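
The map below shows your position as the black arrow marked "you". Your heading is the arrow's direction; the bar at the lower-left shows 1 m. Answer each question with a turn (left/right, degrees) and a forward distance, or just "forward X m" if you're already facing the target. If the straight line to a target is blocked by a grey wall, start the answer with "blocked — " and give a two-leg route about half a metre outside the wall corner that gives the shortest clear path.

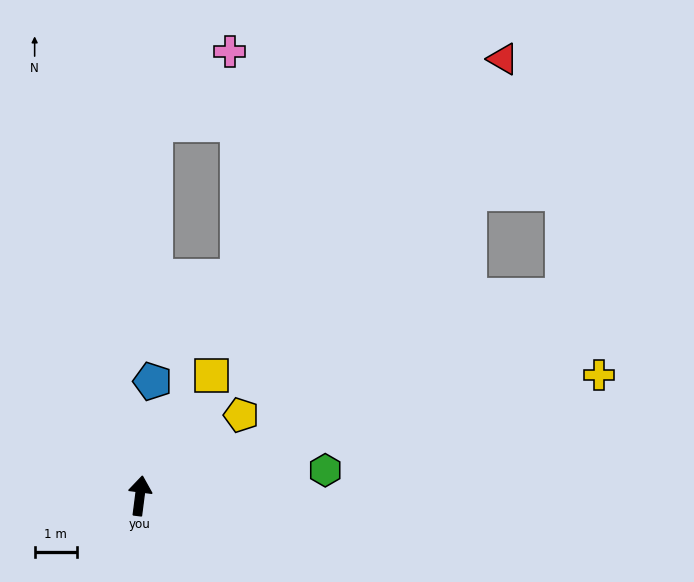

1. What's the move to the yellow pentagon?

turn right 44°, forward 3.1 m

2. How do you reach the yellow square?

turn right 23°, forward 3.3 m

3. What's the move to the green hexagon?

turn right 75°, forward 4.5 m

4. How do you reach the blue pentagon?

forward 2.7 m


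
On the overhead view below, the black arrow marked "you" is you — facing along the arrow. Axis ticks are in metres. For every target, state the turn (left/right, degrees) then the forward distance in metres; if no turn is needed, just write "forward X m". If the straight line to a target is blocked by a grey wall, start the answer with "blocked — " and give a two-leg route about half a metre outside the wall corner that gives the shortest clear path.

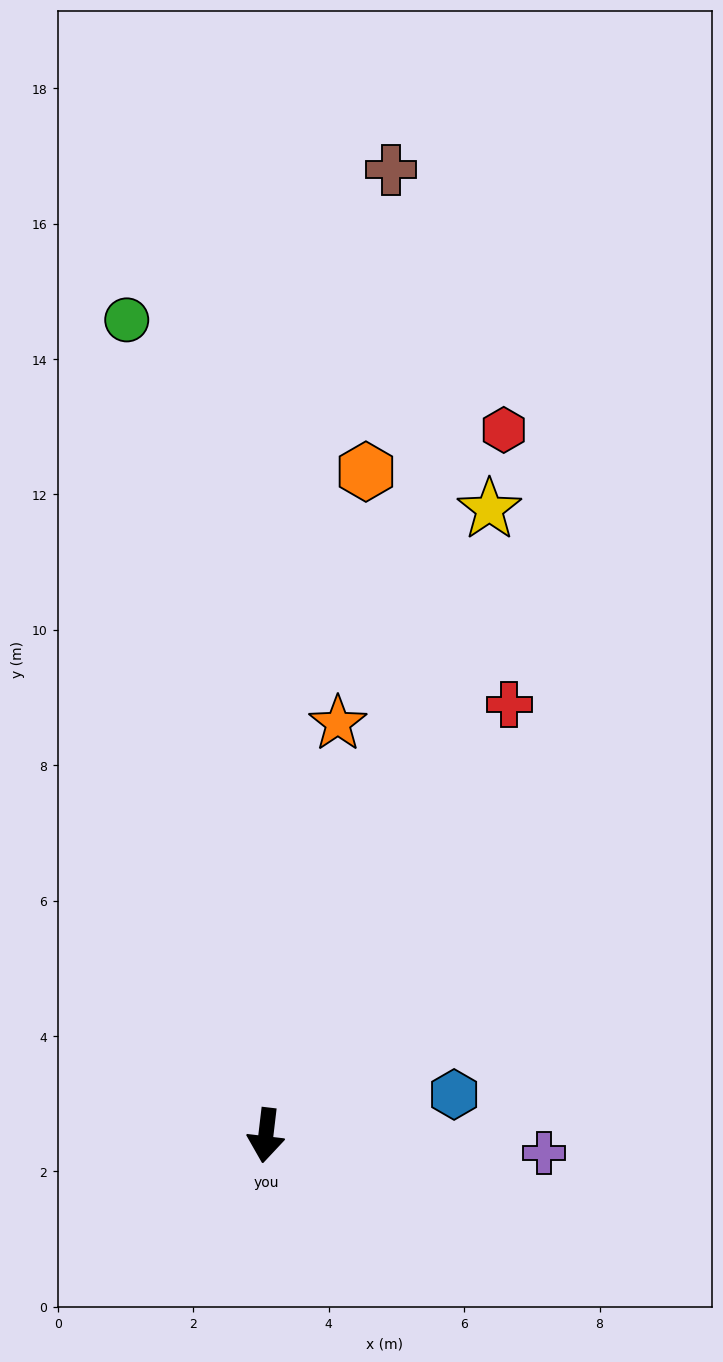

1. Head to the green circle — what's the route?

turn right 164°, forward 12.2 m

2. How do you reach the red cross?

turn left 157°, forward 7.3 m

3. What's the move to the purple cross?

turn left 93°, forward 4.1 m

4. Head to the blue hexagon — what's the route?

turn left 109°, forward 2.8 m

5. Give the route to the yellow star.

turn left 167°, forward 9.8 m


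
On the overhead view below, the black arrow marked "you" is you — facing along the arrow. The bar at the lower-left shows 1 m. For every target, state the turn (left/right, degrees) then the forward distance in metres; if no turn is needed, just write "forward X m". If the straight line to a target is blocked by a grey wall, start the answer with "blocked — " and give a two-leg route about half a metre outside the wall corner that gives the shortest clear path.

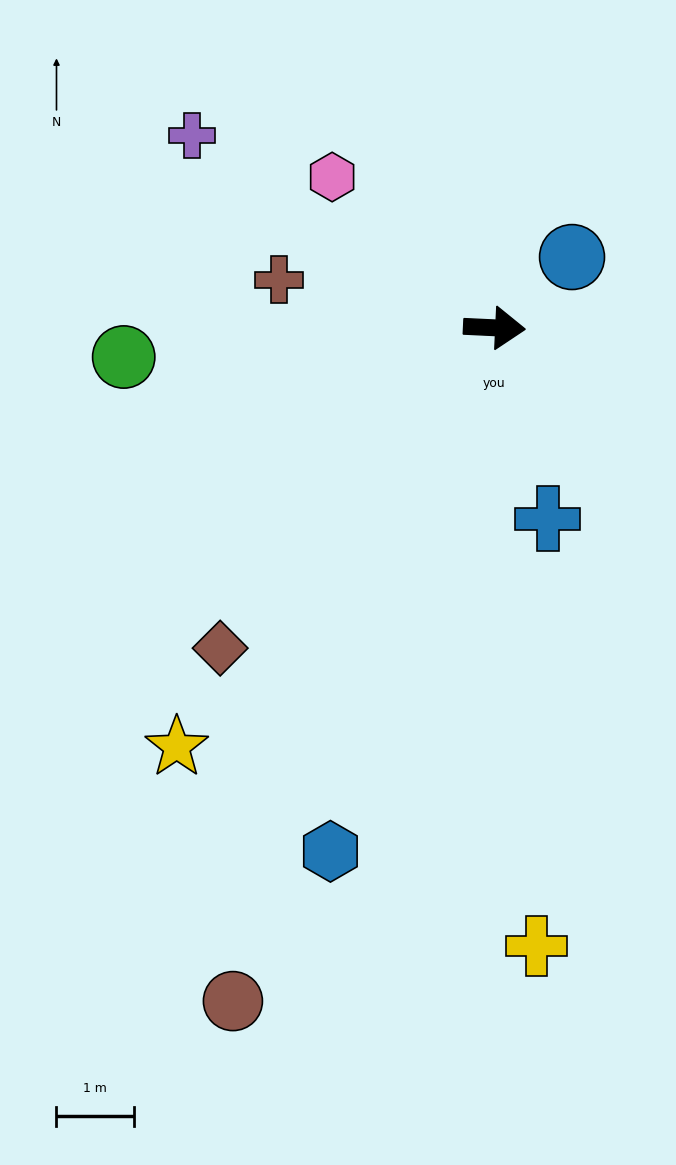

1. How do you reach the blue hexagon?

turn right 105°, forward 7.1 m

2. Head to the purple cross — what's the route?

turn left 150°, forward 4.6 m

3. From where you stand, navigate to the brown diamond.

turn right 128°, forward 5.4 m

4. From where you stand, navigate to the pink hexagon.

turn left 140°, forward 2.9 m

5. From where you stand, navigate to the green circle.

turn right 173°, forward 4.8 m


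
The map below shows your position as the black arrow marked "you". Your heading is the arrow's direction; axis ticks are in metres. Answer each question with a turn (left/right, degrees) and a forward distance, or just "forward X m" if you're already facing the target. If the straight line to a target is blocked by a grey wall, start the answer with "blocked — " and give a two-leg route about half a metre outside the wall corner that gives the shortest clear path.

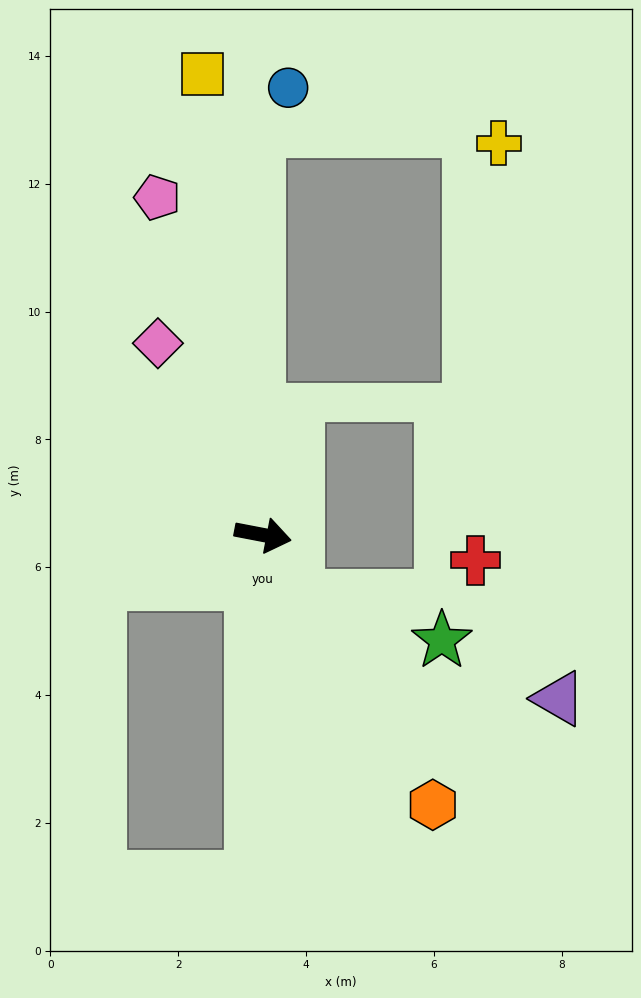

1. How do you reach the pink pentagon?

turn left 118°, forward 5.5 m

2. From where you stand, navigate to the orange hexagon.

turn right 47°, forward 5.0 m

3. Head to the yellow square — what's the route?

turn left 108°, forward 7.3 m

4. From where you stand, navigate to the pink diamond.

turn left 130°, forward 3.4 m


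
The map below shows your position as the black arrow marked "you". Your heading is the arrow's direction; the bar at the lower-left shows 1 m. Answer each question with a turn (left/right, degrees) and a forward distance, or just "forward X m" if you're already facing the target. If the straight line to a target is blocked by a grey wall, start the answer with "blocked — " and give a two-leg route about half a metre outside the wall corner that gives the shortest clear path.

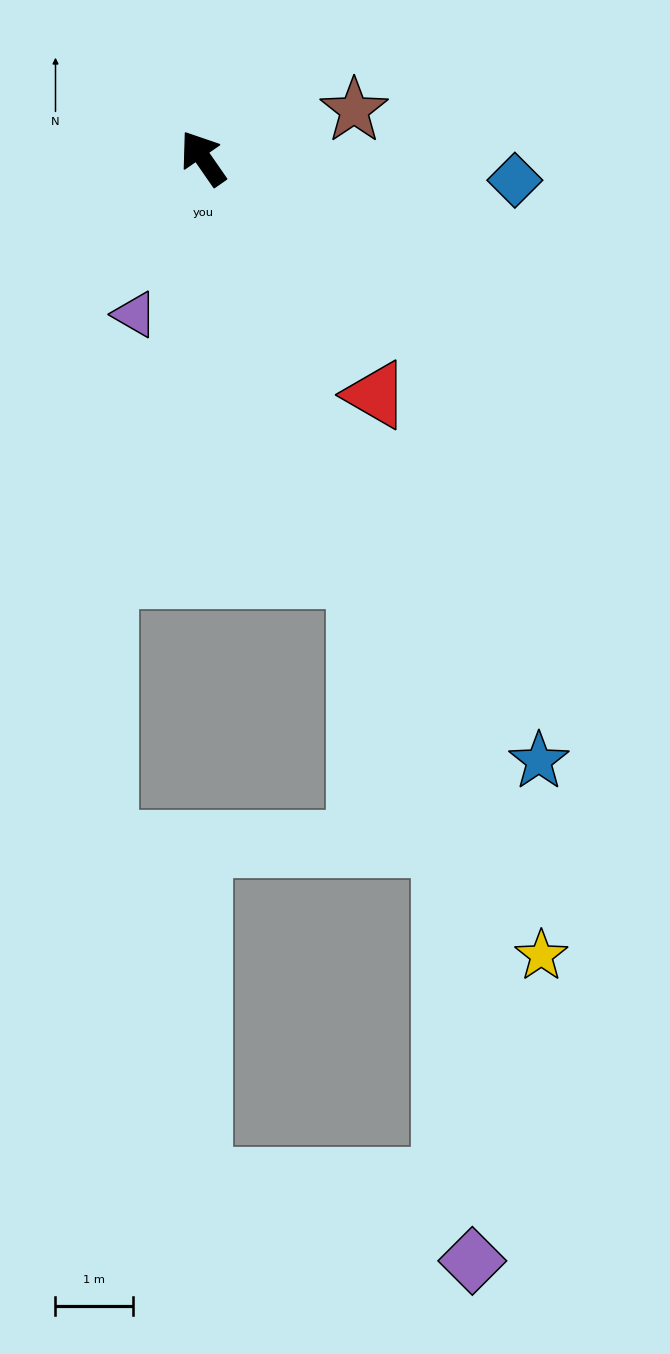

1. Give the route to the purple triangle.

turn left 122°, forward 2.2 m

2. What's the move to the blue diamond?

turn right 129°, forward 4.1 m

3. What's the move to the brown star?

turn right 107°, forward 2.1 m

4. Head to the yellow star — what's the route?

turn left 168°, forward 11.2 m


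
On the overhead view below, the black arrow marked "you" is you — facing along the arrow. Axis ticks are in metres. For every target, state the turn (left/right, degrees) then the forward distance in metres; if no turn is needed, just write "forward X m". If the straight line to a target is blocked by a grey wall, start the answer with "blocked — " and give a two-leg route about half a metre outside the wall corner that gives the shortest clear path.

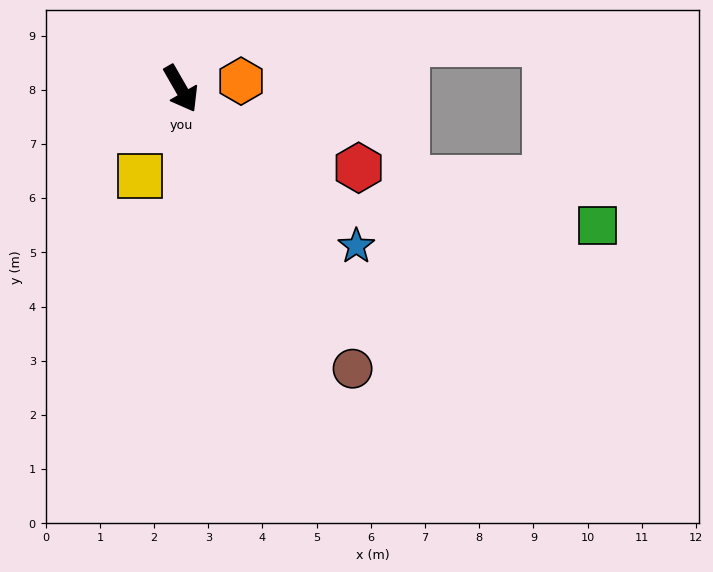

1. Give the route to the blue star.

turn left 18°, forward 4.3 m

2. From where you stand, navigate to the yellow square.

turn right 55°, forward 1.8 m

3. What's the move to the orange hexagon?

turn left 67°, forward 1.1 m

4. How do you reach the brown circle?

forward 6.1 m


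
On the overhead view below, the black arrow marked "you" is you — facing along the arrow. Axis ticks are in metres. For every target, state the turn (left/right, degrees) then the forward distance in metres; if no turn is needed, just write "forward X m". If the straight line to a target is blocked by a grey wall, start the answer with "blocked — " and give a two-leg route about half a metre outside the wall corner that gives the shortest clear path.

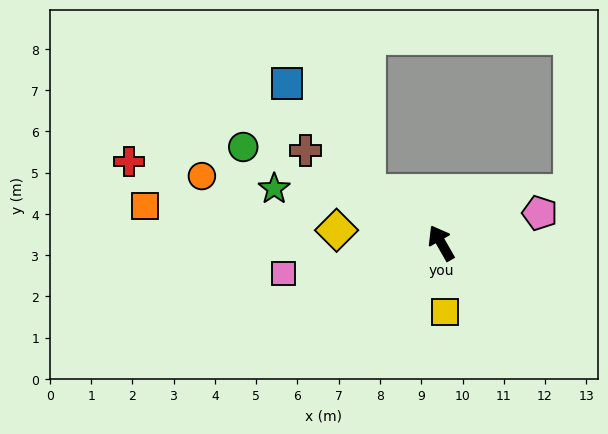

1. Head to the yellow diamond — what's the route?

turn left 53°, forward 2.6 m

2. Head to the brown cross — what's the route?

turn left 26°, forward 4.0 m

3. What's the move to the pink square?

turn left 71°, forward 3.9 m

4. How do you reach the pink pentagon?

turn right 103°, forward 2.5 m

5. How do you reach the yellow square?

turn left 153°, forward 1.7 m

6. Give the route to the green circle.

turn left 34°, forward 5.3 m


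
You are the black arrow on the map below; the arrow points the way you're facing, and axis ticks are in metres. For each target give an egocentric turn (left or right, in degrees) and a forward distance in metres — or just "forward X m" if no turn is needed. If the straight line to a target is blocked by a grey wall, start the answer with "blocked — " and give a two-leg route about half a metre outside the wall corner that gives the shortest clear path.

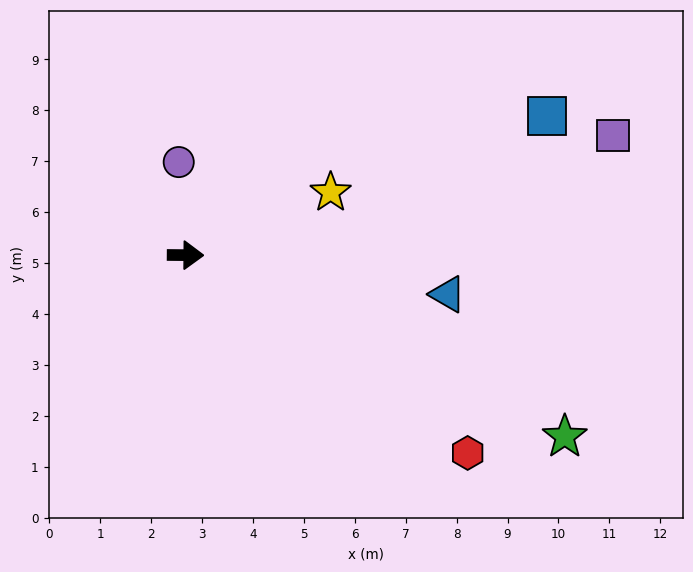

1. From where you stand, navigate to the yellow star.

turn left 24°, forward 3.1 m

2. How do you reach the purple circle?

turn left 95°, forward 1.8 m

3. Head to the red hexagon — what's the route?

turn right 35°, forward 6.8 m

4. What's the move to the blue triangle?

turn right 8°, forward 5.2 m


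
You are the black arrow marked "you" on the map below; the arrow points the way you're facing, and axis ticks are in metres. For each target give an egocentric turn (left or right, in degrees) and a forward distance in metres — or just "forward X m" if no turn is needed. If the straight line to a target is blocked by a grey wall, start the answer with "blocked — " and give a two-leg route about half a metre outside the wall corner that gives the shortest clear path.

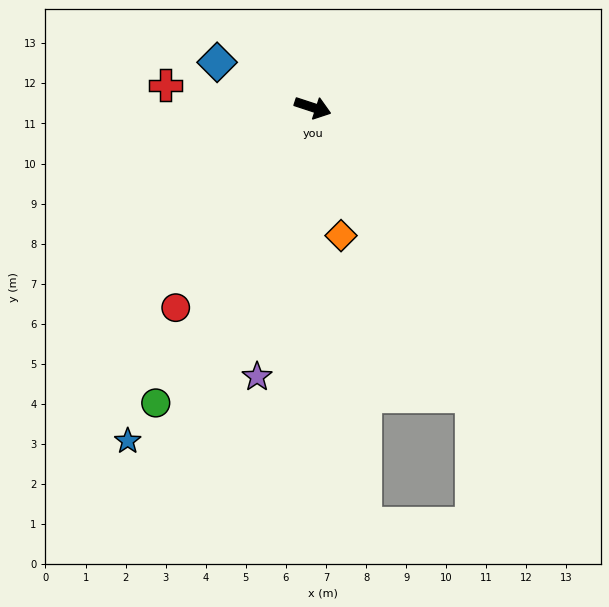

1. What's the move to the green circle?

turn right 100°, forward 8.4 m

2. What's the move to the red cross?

turn right 170°, forward 3.7 m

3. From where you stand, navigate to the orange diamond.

turn right 59°, forward 3.3 m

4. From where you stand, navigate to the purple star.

turn right 84°, forward 6.9 m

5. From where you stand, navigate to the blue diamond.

turn left 173°, forward 2.6 m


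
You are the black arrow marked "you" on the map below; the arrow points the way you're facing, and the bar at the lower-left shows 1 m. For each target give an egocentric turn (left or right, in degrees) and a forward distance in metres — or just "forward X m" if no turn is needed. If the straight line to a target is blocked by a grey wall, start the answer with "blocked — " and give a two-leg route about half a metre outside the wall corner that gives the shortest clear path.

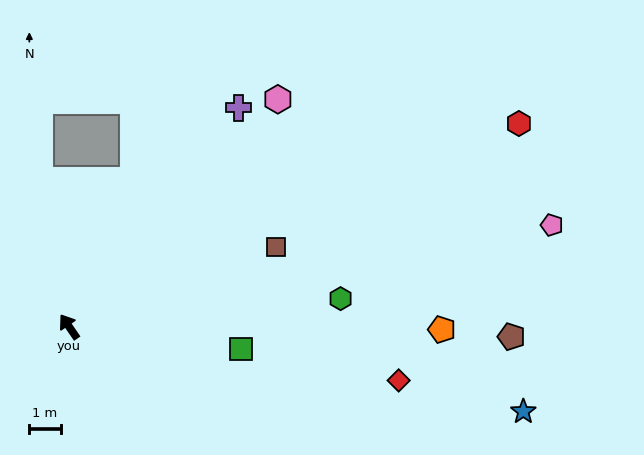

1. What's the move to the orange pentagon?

turn right 125°, forward 11.8 m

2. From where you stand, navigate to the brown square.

turn right 103°, forward 7.0 m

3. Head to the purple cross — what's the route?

turn right 72°, forward 8.8 m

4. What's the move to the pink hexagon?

turn right 77°, forward 9.8 m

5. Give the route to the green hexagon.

turn right 119°, forward 8.7 m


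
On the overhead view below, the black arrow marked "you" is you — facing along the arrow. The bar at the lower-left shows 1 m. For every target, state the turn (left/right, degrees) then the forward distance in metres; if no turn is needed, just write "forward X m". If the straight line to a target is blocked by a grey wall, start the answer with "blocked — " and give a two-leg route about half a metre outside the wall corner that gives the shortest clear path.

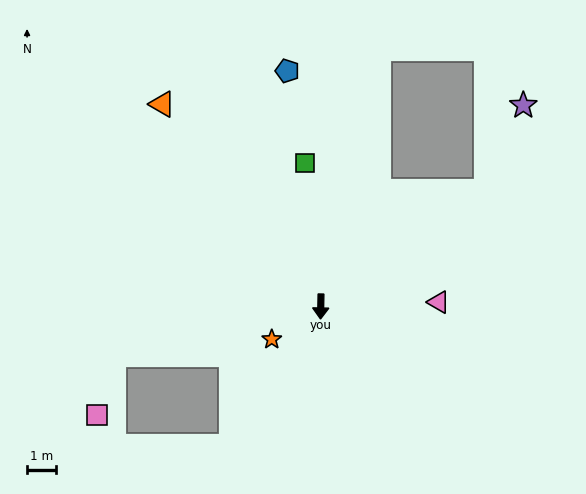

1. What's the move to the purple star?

blocked — turn left 126°, forward 6.9 m, then turn left 31°, forward 3.2 m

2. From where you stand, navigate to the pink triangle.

turn left 93°, forward 4.1 m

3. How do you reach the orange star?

turn right 55°, forward 2.0 m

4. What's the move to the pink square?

blocked — turn right 76°, forward 7.3 m, then turn left 62°, forward 2.2 m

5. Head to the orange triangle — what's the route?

turn right 141°, forward 8.8 m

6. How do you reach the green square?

turn right 173°, forward 5.0 m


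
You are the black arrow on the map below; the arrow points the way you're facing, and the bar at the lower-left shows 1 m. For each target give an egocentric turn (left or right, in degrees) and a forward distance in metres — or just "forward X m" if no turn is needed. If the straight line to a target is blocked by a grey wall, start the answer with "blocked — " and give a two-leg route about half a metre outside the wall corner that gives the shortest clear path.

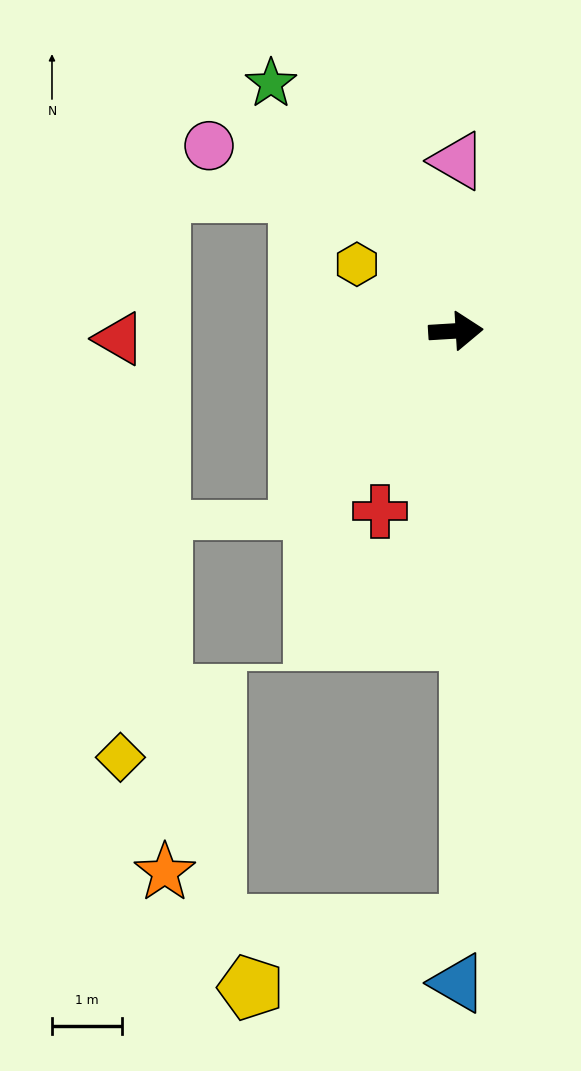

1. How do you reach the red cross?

turn right 116°, forward 2.8 m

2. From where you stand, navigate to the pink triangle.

turn left 86°, forward 2.4 m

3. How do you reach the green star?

turn left 123°, forward 4.4 m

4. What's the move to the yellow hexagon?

turn left 143°, forward 1.7 m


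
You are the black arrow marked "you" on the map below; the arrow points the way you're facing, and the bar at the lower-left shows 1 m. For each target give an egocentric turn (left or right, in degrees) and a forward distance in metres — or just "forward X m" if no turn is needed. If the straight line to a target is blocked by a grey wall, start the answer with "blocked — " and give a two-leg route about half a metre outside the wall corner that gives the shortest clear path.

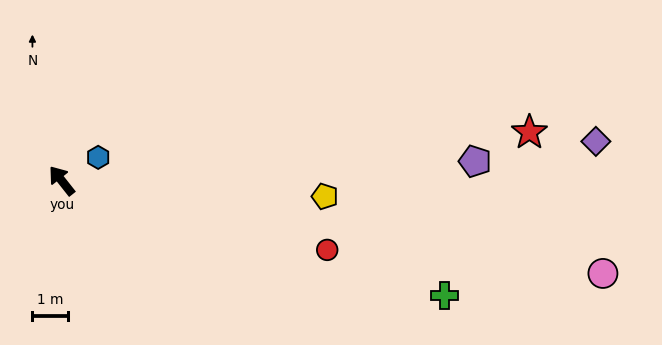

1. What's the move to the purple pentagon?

turn right 126°, forward 11.5 m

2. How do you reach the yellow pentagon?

turn right 132°, forward 7.3 m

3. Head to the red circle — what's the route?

turn right 143°, forward 7.6 m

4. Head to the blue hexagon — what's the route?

turn right 96°, forward 1.2 m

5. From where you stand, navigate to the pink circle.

turn right 138°, forward 15.3 m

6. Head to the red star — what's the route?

turn right 122°, forward 13.1 m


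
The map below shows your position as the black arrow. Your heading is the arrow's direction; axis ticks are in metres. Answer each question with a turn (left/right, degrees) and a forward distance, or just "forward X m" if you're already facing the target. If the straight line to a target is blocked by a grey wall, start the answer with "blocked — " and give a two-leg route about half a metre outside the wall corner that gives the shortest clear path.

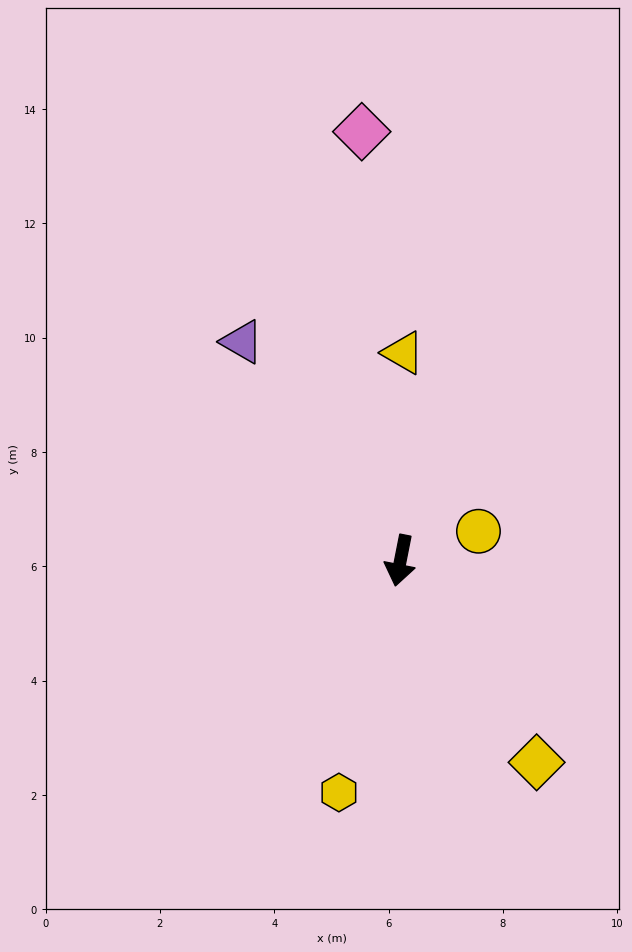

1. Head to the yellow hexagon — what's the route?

turn right 4°, forward 4.2 m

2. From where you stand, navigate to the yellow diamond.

turn left 45°, forward 4.3 m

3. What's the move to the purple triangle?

turn right 133°, forward 4.7 m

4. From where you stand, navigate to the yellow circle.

turn left 122°, forward 1.5 m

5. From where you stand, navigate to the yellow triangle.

turn right 170°, forward 3.6 m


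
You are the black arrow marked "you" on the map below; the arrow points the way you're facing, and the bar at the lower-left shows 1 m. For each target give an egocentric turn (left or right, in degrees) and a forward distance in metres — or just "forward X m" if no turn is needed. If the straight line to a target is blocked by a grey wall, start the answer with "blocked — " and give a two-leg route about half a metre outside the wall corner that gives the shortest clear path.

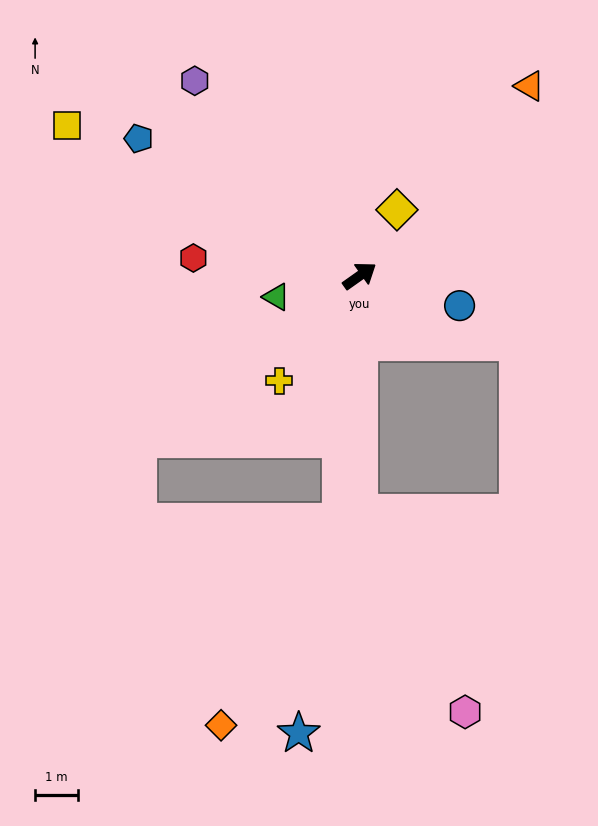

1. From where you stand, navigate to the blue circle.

turn right 52°, forward 2.4 m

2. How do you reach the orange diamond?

blocked — turn right 130°, forward 5.7 m, then turn right 26°, forward 5.5 m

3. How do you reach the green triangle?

turn left 159°, forward 2.0 m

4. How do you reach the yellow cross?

turn right 163°, forward 3.1 m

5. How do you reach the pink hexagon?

blocked — turn right 125°, forward 5.5 m, then turn left 28°, forward 5.3 m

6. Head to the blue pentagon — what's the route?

turn left 113°, forward 6.1 m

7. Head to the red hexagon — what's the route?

turn left 139°, forward 3.9 m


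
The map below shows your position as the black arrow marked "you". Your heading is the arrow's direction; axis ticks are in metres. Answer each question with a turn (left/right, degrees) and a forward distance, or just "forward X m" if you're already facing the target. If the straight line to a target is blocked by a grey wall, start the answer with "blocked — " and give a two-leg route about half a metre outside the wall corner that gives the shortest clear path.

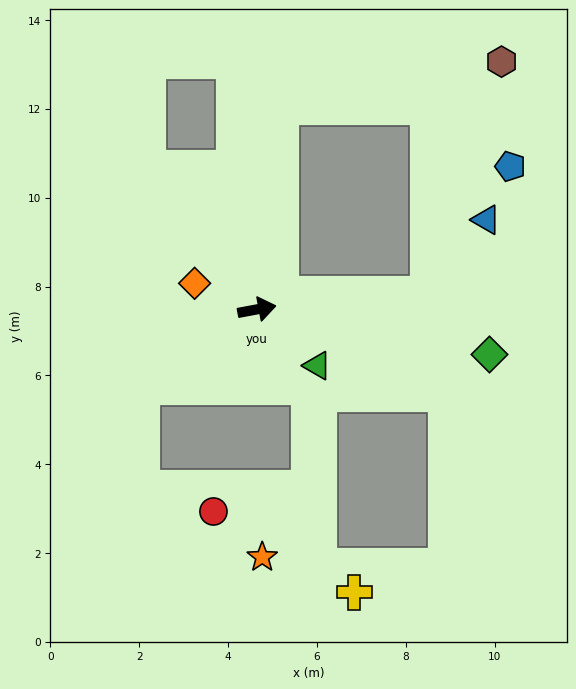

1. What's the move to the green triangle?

turn right 53°, forward 1.9 m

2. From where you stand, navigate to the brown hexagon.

blocked — turn right 6°, forward 3.9 m, then turn left 68°, forward 5.5 m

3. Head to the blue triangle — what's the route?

blocked — turn right 6°, forward 3.9 m, then turn left 48°, forward 2.1 m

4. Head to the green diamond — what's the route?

turn right 22°, forward 5.3 m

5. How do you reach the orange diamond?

turn left 147°, forward 1.5 m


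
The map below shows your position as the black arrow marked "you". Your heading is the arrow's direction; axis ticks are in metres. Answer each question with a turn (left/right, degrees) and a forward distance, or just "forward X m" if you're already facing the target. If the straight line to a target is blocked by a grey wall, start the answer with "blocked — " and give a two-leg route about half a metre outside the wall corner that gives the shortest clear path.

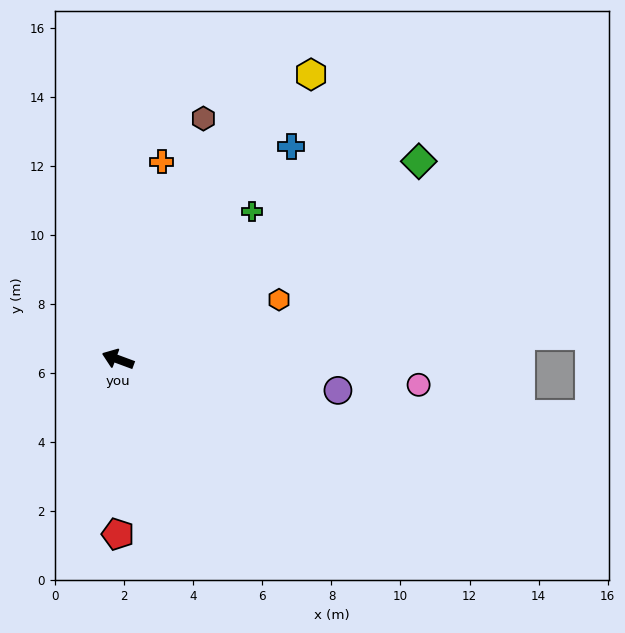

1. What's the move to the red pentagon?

turn left 110°, forward 5.1 m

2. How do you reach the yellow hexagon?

turn right 104°, forward 10.0 m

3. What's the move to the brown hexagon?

turn right 89°, forward 7.4 m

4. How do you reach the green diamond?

turn right 126°, forward 10.4 m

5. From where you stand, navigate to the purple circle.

turn right 168°, forward 6.4 m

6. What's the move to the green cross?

turn right 112°, forward 5.8 m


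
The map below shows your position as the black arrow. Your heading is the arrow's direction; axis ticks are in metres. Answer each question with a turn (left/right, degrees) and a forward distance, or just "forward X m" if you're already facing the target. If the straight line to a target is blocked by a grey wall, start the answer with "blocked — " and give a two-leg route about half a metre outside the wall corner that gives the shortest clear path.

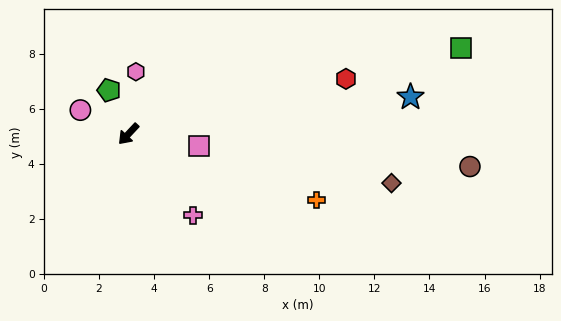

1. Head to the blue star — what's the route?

turn left 141°, forward 10.3 m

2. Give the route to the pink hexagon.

turn right 144°, forward 2.3 m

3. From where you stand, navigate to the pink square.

turn left 124°, forward 2.6 m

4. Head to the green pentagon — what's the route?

turn right 113°, forward 1.7 m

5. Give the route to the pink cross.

turn left 82°, forward 3.8 m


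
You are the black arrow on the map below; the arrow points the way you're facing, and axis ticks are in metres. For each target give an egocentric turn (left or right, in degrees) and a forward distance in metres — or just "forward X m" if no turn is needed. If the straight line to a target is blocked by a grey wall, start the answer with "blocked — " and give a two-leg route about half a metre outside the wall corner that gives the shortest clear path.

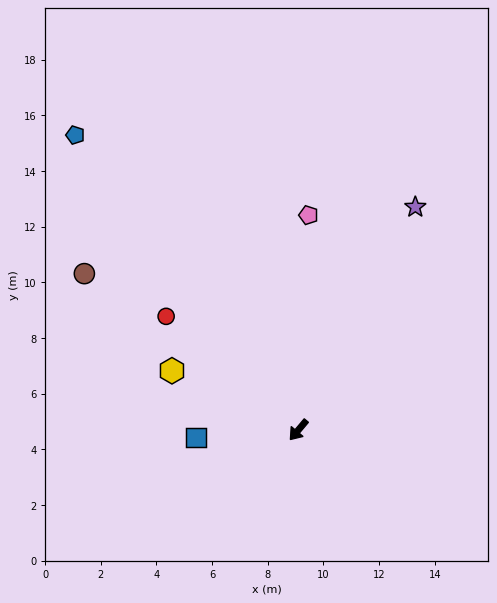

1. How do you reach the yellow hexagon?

turn right 75°, forward 5.0 m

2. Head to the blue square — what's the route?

turn right 46°, forward 3.7 m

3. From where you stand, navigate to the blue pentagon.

turn right 103°, forward 13.3 m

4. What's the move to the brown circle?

turn right 86°, forward 9.5 m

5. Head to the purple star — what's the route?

turn right 168°, forward 9.0 m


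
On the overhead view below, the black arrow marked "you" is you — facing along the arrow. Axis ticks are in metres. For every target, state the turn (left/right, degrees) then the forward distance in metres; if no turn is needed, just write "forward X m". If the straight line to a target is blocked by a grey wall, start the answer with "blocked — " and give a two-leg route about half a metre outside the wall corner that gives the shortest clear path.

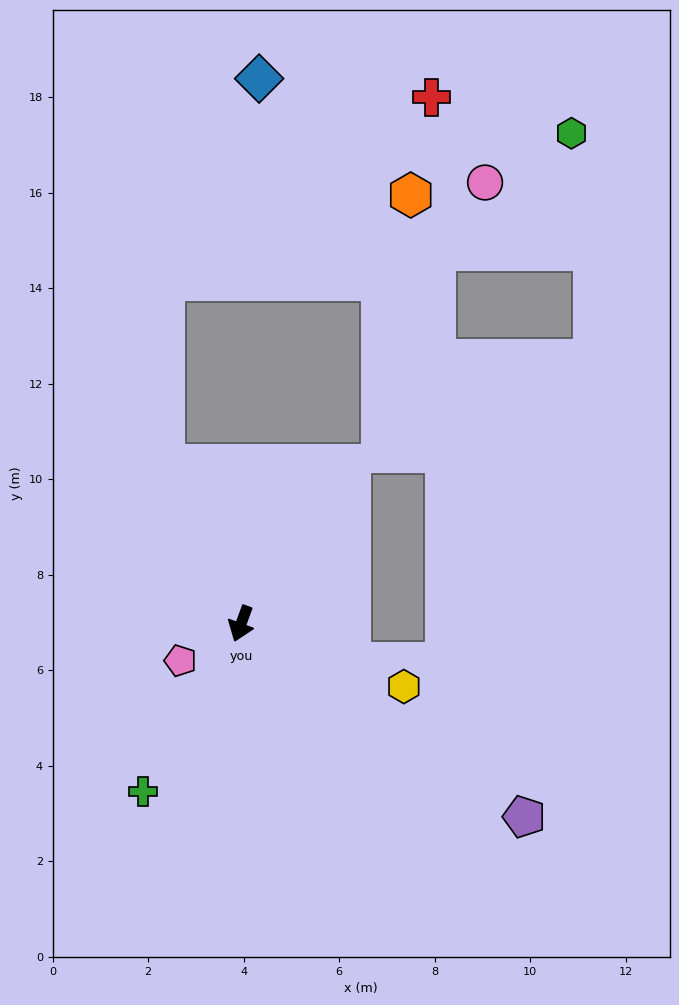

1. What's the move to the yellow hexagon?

turn left 89°, forward 3.7 m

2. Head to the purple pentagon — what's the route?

turn left 76°, forward 7.2 m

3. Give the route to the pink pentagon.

turn right 39°, forward 1.5 m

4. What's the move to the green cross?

turn right 10°, forward 4.1 m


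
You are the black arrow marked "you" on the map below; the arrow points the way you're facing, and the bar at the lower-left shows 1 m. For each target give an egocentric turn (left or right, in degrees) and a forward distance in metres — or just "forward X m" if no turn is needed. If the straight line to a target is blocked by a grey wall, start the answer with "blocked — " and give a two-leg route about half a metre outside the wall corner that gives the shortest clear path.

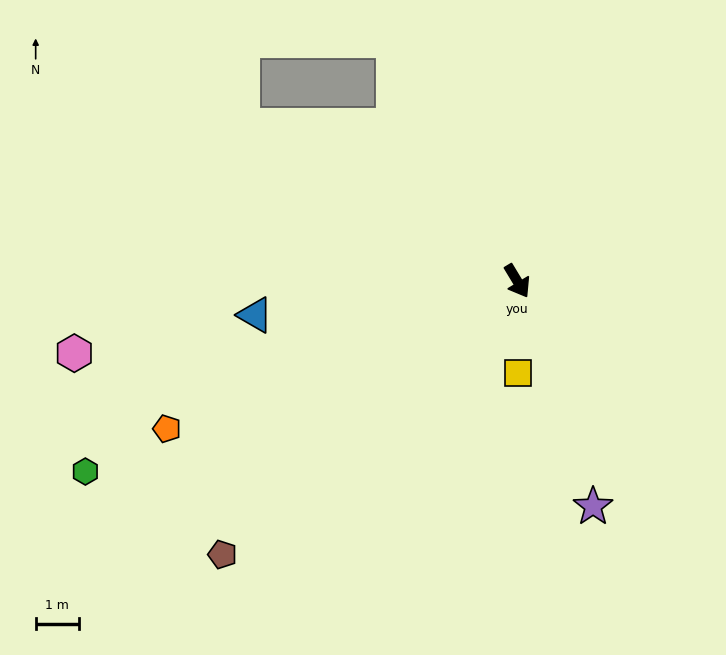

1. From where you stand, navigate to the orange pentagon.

turn right 98°, forward 8.8 m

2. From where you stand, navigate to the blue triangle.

turn right 114°, forward 6.1 m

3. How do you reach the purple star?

turn right 13°, forward 5.5 m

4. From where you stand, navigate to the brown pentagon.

turn right 78°, forward 9.4 m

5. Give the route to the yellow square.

turn right 31°, forward 2.1 m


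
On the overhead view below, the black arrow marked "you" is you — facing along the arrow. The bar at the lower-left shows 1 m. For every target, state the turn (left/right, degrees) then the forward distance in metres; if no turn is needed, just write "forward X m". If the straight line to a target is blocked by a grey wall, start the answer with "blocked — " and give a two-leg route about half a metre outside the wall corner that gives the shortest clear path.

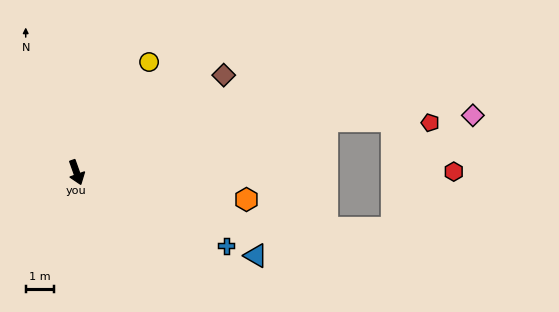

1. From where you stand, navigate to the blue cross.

turn left 44°, forward 6.0 m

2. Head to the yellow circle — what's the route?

turn left 127°, forward 4.7 m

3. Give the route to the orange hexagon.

turn left 61°, forward 6.2 m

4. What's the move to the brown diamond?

turn left 104°, forward 6.3 m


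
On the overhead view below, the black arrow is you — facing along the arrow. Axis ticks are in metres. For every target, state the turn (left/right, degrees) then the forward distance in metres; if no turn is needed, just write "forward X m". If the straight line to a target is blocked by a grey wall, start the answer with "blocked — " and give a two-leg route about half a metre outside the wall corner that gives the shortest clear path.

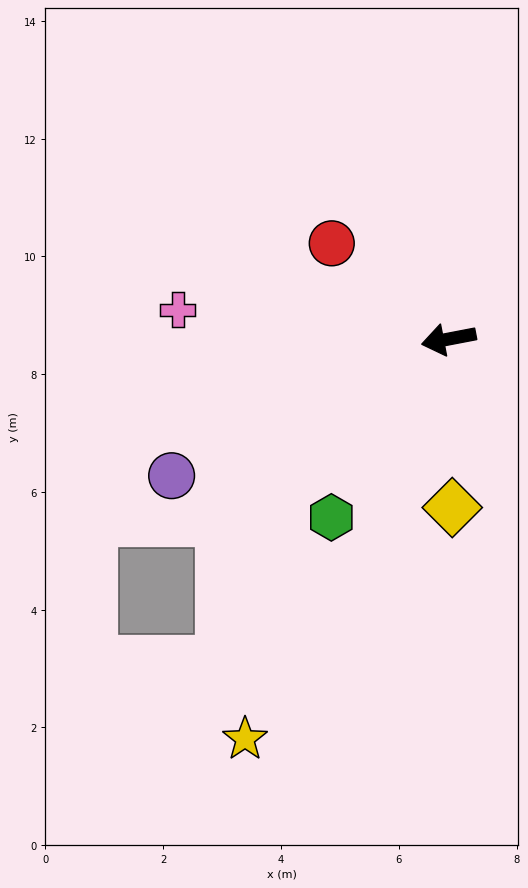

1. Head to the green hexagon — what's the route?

turn left 46°, forward 3.6 m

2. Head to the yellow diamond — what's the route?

turn left 80°, forward 2.9 m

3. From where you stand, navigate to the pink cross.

turn right 17°, forward 4.6 m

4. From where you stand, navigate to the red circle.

turn right 50°, forward 2.6 m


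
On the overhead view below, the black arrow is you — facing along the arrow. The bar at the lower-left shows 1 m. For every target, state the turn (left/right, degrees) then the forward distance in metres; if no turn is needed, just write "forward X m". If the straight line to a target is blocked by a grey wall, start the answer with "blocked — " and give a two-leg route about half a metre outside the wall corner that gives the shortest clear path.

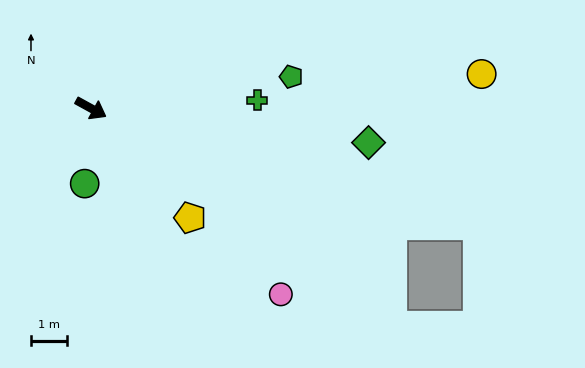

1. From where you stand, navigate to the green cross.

turn left 32°, forward 4.6 m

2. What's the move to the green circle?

turn right 66°, forward 2.1 m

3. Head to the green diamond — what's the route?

turn left 22°, forward 7.7 m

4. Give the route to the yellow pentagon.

turn right 19°, forward 4.1 m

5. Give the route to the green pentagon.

turn left 38°, forward 5.6 m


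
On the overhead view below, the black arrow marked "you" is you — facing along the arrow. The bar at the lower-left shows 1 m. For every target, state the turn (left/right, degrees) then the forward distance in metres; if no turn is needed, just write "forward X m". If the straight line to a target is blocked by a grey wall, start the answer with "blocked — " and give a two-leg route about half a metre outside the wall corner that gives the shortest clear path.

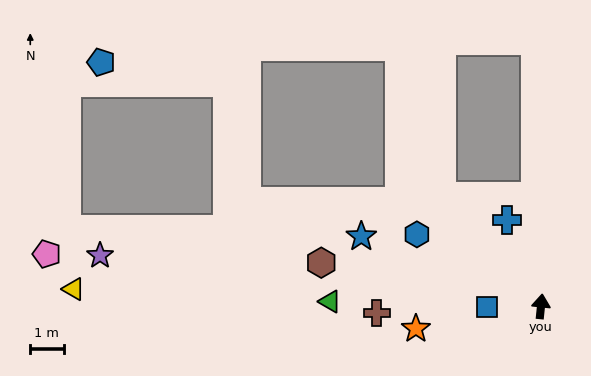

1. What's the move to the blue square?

turn left 97°, forward 1.6 m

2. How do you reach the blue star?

turn left 75°, forward 5.8 m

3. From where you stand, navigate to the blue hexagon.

turn left 66°, forward 4.3 m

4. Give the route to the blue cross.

turn left 27°, forward 2.8 m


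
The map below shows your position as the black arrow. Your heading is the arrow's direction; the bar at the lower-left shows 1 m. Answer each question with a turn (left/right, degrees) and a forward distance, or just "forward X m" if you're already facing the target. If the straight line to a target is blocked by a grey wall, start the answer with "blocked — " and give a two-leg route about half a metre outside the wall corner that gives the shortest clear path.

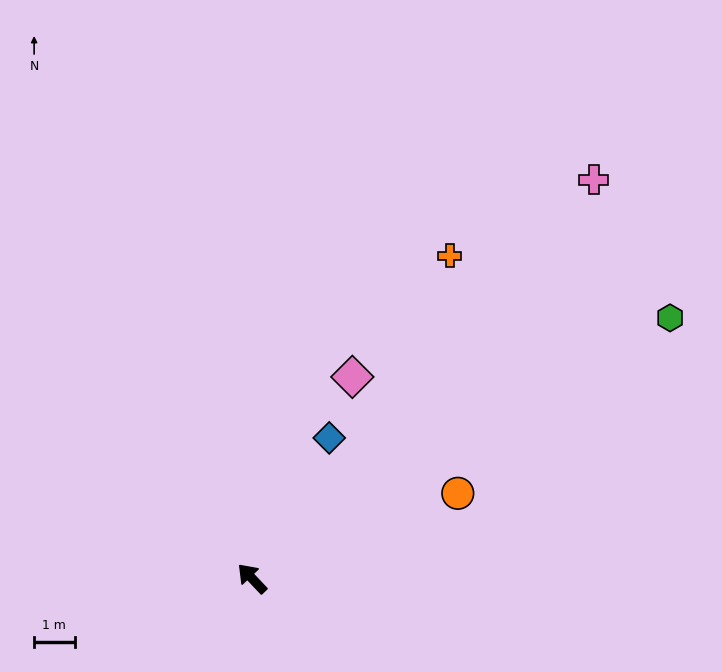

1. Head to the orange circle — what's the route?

turn right 111°, forward 5.5 m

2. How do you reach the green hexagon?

turn right 102°, forward 12.2 m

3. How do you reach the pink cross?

turn right 84°, forward 13.0 m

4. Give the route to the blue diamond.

turn right 72°, forward 4.0 m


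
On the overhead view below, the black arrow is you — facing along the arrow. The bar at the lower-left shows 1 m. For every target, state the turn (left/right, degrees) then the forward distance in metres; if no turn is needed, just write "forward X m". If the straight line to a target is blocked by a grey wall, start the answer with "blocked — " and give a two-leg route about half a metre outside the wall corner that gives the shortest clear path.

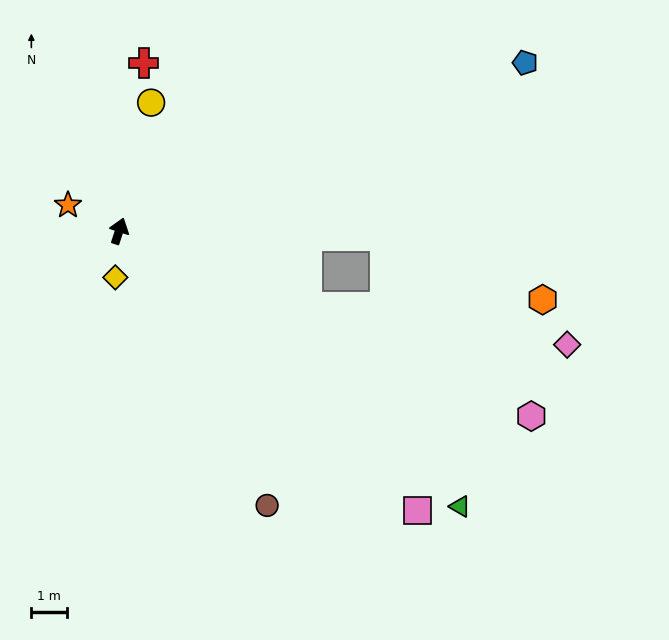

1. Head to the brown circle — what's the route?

turn right 134°, forward 8.7 m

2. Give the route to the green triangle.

turn right 111°, forward 12.2 m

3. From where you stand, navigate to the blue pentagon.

turn right 49°, forward 12.3 m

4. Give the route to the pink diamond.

blocked — turn right 94°, forward 5.7 m, then turn left 14°, forward 7.3 m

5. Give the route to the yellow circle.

turn left 4°, forward 3.7 m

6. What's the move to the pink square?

turn right 115°, forward 11.4 m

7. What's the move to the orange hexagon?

blocked — turn right 73°, forward 7.4 m, then turn right 21°, forward 4.8 m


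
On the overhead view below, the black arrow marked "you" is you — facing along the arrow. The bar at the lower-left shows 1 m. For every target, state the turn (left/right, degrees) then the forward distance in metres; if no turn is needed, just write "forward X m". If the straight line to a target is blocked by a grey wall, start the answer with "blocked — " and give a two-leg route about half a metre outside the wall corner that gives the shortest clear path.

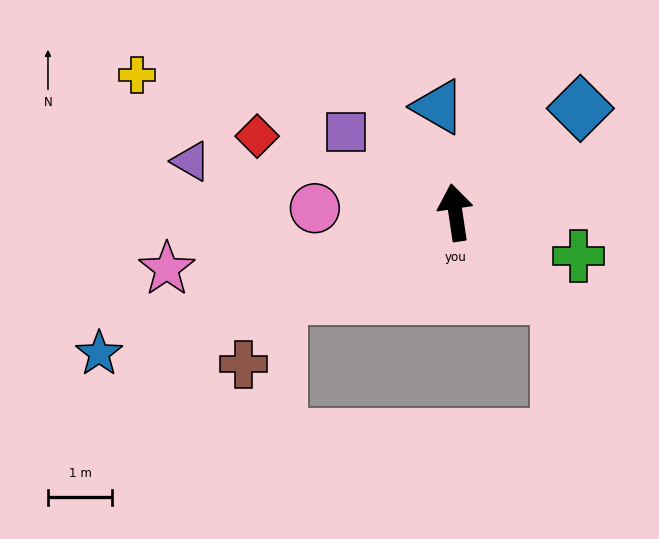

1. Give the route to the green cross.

turn right 118°, forward 2.0 m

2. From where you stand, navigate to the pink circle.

turn left 80°, forward 2.2 m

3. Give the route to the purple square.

turn left 45°, forward 2.1 m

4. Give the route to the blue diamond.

turn right 59°, forward 2.5 m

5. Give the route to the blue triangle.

forward 1.7 m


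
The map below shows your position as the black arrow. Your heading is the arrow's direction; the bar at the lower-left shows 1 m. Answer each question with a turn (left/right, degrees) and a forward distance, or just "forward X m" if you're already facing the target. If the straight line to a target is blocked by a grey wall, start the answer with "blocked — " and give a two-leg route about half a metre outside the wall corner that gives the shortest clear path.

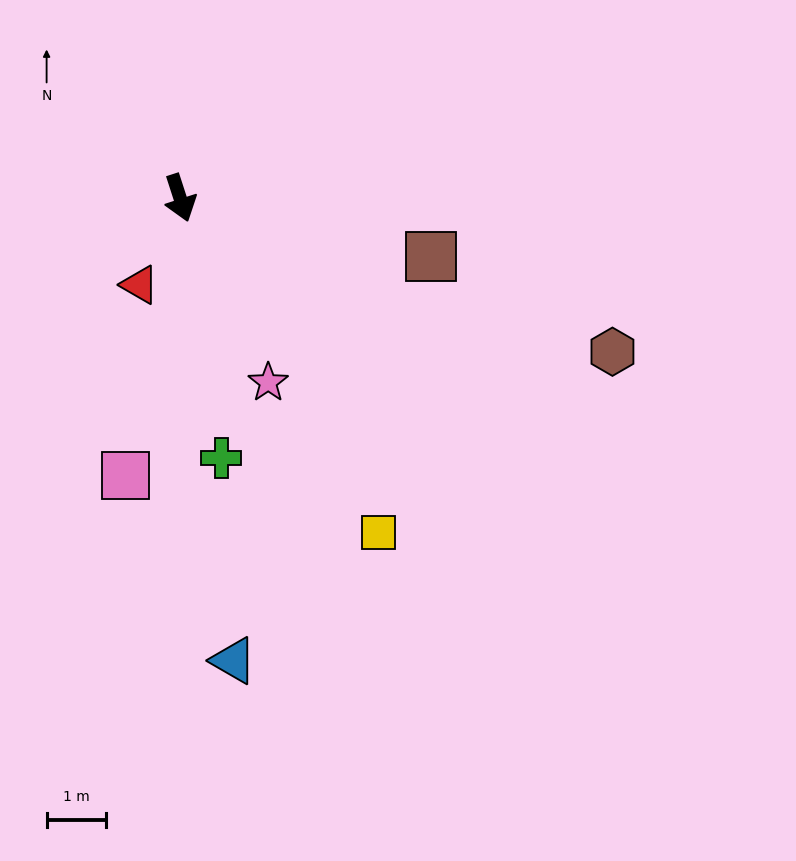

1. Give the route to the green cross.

turn right 9°, forward 4.4 m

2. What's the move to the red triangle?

turn right 43°, forward 1.6 m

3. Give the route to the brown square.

turn left 59°, forward 4.3 m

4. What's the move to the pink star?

turn left 8°, forward 3.5 m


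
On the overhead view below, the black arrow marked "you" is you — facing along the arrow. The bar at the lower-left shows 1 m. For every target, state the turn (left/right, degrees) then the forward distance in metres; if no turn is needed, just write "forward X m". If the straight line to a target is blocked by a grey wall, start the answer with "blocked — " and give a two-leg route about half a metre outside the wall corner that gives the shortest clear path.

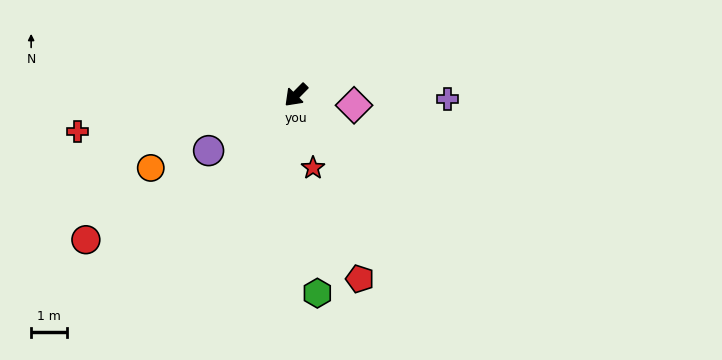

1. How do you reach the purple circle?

turn right 13°, forward 2.9 m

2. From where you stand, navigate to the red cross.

turn right 36°, forward 6.2 m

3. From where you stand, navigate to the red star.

turn left 58°, forward 2.1 m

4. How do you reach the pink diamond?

turn left 125°, forward 1.7 m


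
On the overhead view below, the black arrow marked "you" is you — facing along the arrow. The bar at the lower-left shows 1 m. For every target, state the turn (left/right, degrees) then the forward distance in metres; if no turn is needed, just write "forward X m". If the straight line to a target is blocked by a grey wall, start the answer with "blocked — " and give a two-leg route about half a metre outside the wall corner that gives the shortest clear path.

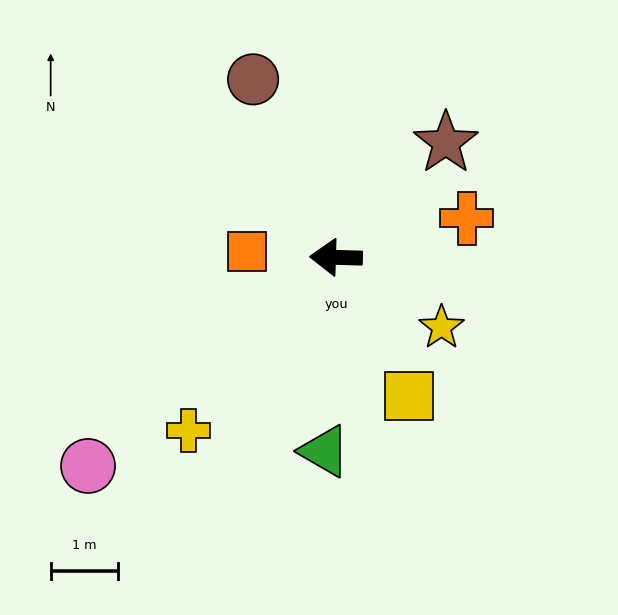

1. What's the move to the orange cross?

turn right 162°, forward 2.0 m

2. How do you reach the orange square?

turn right 2°, forward 1.3 m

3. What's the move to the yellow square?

turn left 119°, forward 2.3 m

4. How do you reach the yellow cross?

turn left 51°, forward 3.4 m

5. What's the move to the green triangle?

turn left 88°, forward 2.9 m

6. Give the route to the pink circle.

turn left 42°, forward 4.8 m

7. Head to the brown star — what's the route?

turn right 132°, forward 2.4 m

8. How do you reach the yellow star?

turn left 148°, forward 1.9 m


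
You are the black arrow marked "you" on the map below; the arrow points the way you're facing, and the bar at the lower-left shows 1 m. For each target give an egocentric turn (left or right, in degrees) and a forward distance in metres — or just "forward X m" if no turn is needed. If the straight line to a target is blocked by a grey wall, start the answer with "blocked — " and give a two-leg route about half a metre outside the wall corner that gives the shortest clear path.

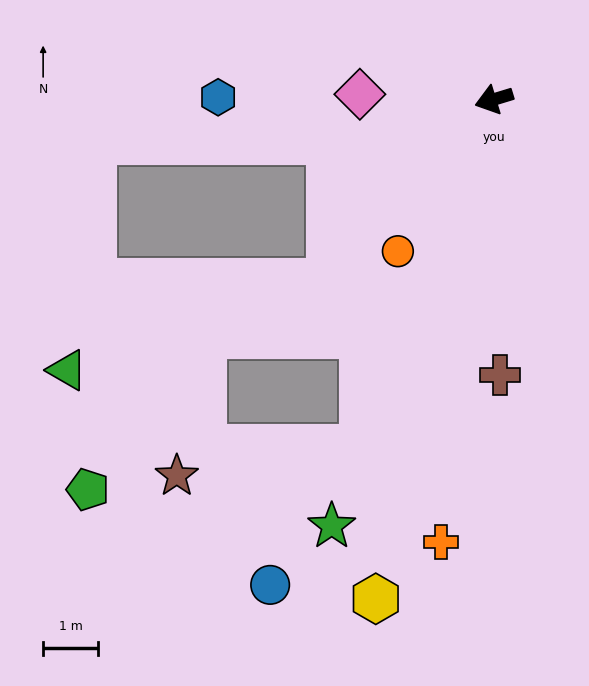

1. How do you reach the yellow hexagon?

turn left 60°, forward 9.3 m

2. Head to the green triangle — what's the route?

blocked — turn left 31°, forward 4.4 m, then turn right 29°, forward 5.0 m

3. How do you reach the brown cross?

turn left 74°, forward 5.0 m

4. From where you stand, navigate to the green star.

turn left 52°, forward 8.3 m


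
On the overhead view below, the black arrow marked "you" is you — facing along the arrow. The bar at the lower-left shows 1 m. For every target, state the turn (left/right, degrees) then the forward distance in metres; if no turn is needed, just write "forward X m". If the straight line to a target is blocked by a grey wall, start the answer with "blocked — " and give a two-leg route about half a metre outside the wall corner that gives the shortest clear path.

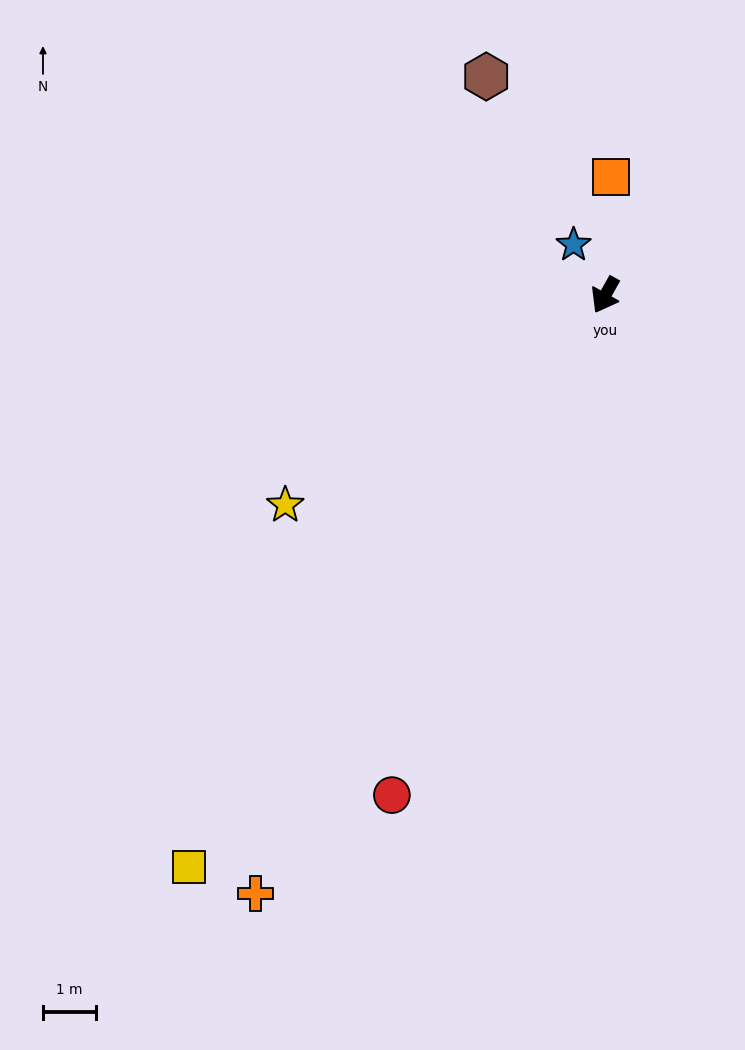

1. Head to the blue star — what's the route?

turn right 119°, forward 1.1 m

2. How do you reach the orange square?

turn right 153°, forward 2.2 m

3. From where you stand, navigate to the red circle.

turn left 6°, forward 10.2 m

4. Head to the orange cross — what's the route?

forward 13.0 m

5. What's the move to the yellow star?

turn right 27°, forward 7.2 m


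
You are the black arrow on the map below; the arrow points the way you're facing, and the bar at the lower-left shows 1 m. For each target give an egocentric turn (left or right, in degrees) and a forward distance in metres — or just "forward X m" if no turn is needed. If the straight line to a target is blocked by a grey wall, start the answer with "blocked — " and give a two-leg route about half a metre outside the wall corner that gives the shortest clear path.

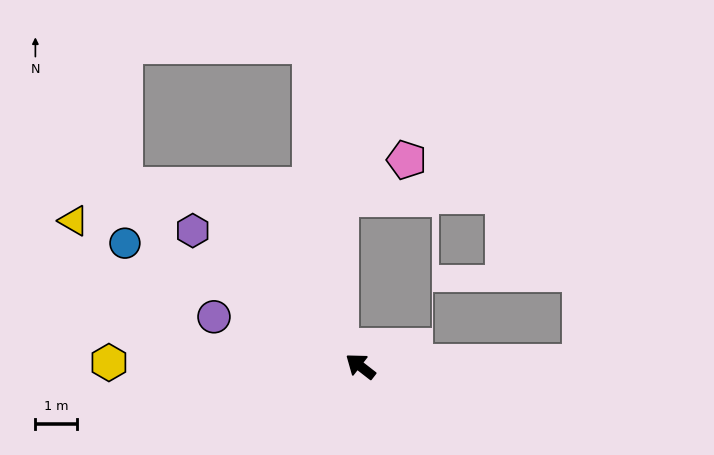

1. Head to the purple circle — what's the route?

turn left 19°, forward 3.7 m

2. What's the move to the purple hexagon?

forward 5.1 m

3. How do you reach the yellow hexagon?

turn left 37°, forward 6.0 m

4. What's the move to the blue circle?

turn left 10°, forward 6.3 m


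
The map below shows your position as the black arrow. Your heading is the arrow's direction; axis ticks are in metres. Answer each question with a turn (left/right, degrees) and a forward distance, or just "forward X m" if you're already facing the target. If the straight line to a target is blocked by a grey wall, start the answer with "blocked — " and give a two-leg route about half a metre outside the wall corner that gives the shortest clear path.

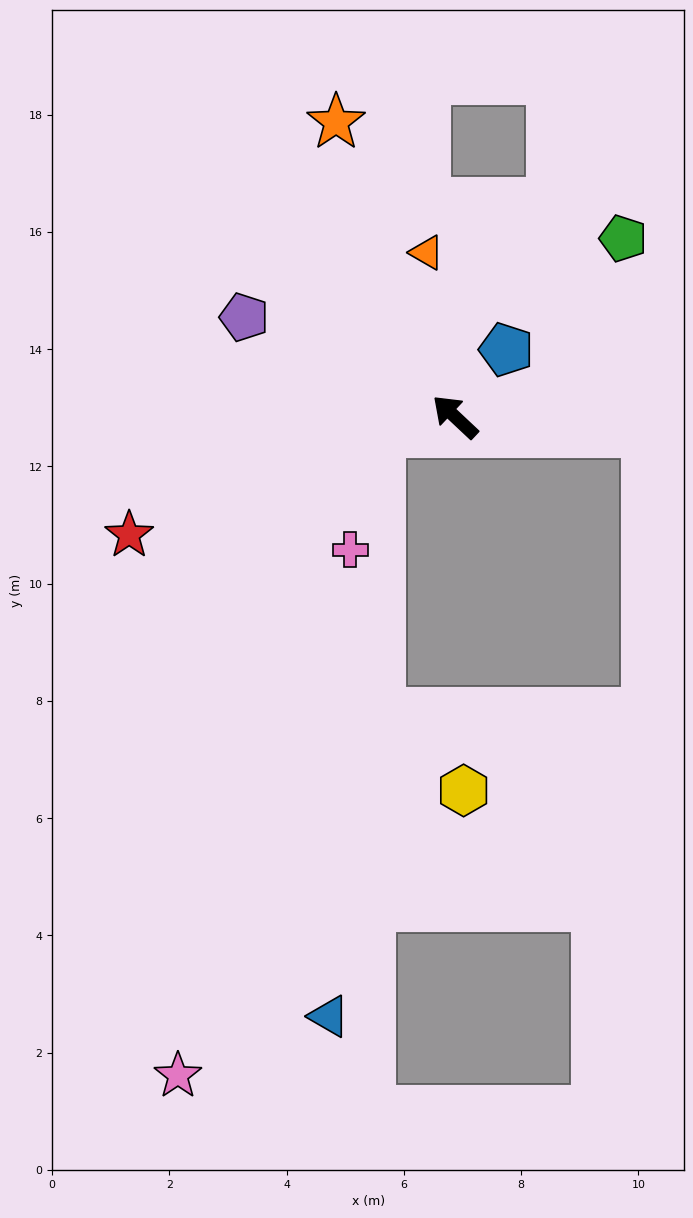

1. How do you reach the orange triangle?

turn right 37°, forward 2.8 m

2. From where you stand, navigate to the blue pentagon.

turn right 84°, forward 1.4 m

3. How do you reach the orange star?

turn right 25°, forward 5.4 m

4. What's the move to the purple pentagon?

turn left 18°, forward 4.0 m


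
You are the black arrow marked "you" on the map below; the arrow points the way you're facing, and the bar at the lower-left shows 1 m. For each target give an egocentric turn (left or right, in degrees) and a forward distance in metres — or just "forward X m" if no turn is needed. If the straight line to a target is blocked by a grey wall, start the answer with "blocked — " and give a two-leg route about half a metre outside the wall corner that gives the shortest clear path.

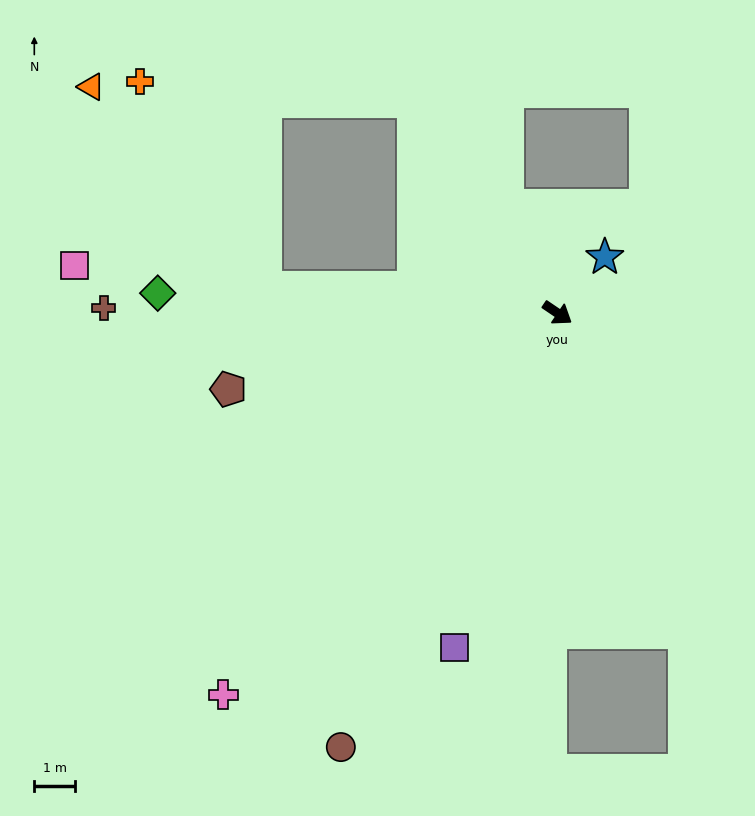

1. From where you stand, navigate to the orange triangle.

blocked — turn right 151°, forward 7.3 m, then turn right 44°, forward 6.6 m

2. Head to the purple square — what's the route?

turn right 73°, forward 8.6 m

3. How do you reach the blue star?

turn left 84°, forward 1.8 m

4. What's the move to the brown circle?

turn right 82°, forward 12.0 m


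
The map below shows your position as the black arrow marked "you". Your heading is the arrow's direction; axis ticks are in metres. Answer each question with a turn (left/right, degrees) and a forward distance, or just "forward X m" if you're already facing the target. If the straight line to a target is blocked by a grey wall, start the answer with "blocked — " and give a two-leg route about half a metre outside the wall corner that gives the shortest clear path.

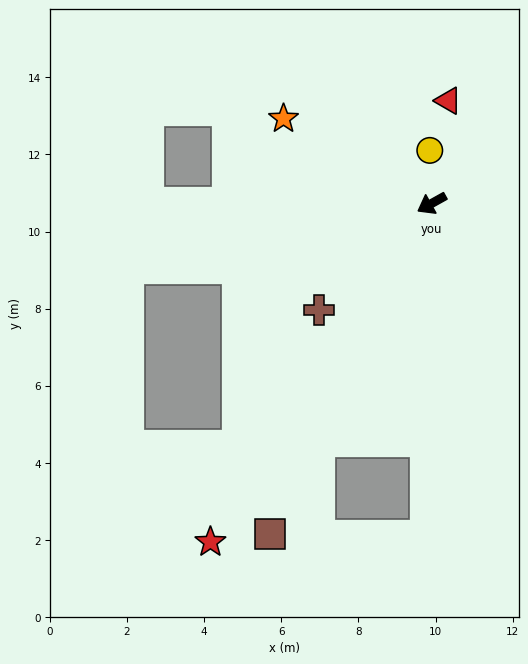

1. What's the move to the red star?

turn left 28°, forward 10.5 m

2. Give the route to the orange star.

turn right 59°, forward 4.4 m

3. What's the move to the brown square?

turn left 35°, forward 9.5 m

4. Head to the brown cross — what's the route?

turn left 14°, forward 4.0 m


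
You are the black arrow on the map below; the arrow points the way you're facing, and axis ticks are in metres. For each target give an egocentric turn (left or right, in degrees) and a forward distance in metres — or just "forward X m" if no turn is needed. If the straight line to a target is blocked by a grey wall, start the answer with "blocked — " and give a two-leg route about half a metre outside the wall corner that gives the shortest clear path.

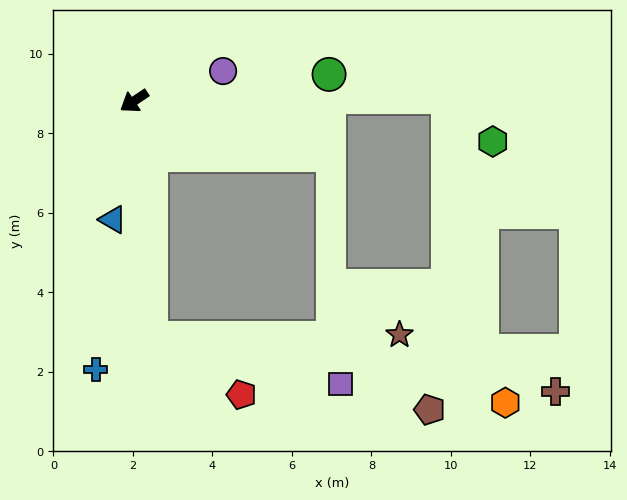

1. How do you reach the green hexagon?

blocked — turn left 147°, forward 7.9 m, then turn right 46°, forward 1.6 m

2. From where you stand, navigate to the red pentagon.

blocked — turn left 60°, forward 6.0 m, then turn left 54°, forward 2.7 m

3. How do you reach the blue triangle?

turn left 46°, forward 3.0 m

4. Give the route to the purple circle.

turn left 165°, forward 2.4 m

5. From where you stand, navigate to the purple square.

blocked — turn left 60°, forward 6.0 m, then turn left 73°, forward 4.9 m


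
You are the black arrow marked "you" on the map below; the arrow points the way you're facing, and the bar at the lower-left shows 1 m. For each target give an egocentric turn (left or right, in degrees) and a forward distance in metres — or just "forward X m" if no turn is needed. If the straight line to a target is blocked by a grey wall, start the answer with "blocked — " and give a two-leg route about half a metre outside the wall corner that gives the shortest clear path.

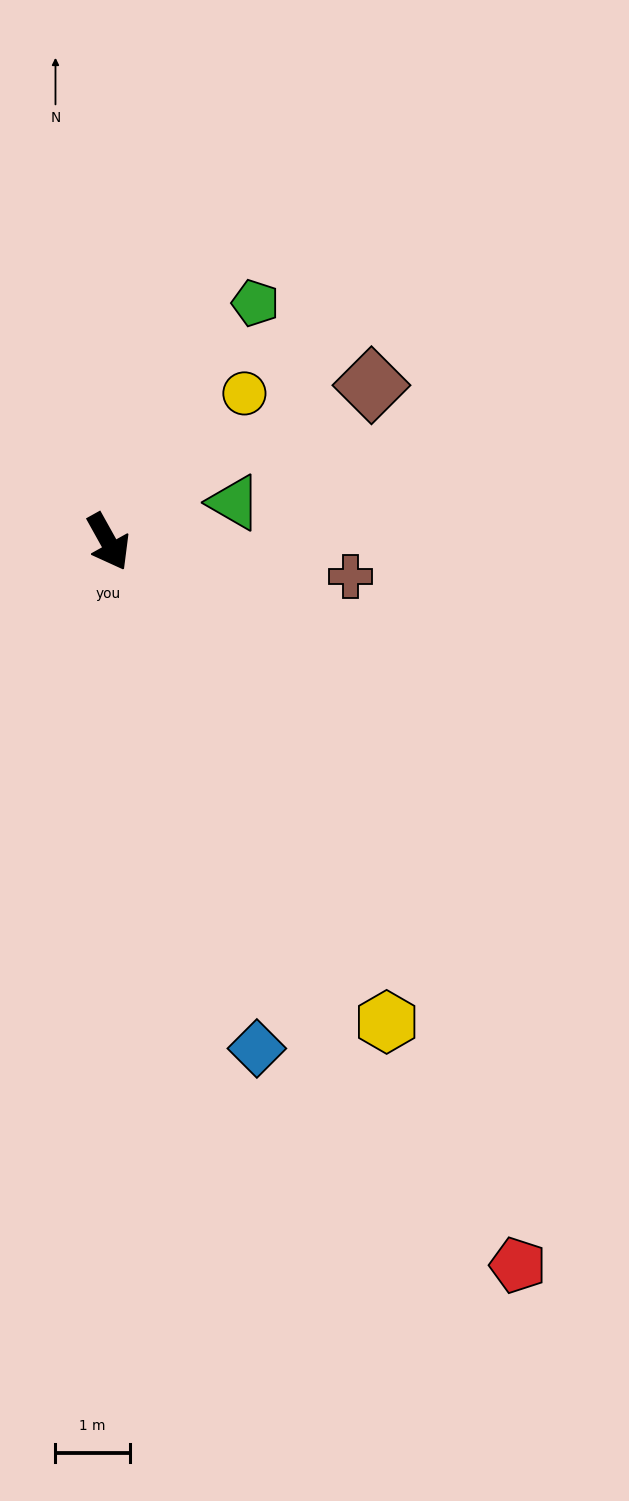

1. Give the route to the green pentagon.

turn left 119°, forward 3.8 m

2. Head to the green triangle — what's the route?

turn left 78°, forward 1.8 m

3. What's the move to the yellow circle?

turn left 108°, forward 2.7 m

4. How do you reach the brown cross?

turn left 53°, forward 3.3 m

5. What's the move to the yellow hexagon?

forward 7.5 m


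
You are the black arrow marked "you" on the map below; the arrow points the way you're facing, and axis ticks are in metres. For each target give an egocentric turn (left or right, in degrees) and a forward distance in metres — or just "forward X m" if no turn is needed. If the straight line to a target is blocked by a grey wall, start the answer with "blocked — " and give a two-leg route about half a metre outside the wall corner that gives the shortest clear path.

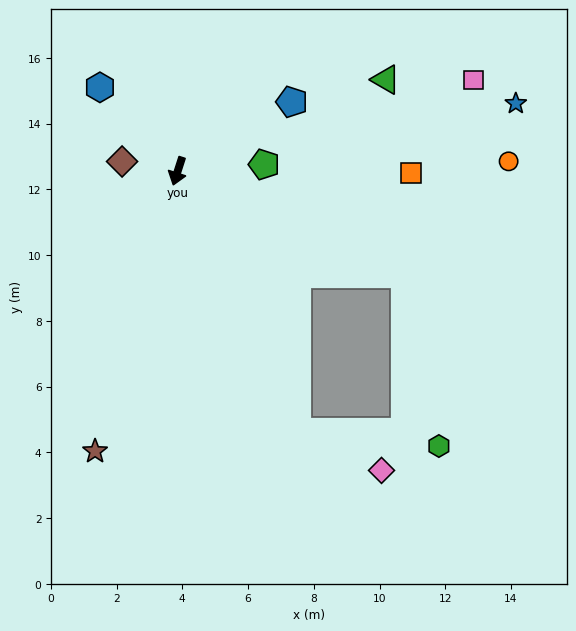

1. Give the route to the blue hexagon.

turn right 119°, forward 3.5 m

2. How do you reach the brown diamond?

turn right 82°, forward 1.7 m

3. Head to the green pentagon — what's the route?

turn left 112°, forward 2.6 m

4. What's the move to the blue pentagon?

turn left 139°, forward 4.1 m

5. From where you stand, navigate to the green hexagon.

blocked — turn left 83°, forward 7.6 m, then turn right 54°, forward 5.3 m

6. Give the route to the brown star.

forward 8.9 m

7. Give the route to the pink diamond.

blocked — turn left 42°, forward 8.7 m, then turn left 41°, forward 2.8 m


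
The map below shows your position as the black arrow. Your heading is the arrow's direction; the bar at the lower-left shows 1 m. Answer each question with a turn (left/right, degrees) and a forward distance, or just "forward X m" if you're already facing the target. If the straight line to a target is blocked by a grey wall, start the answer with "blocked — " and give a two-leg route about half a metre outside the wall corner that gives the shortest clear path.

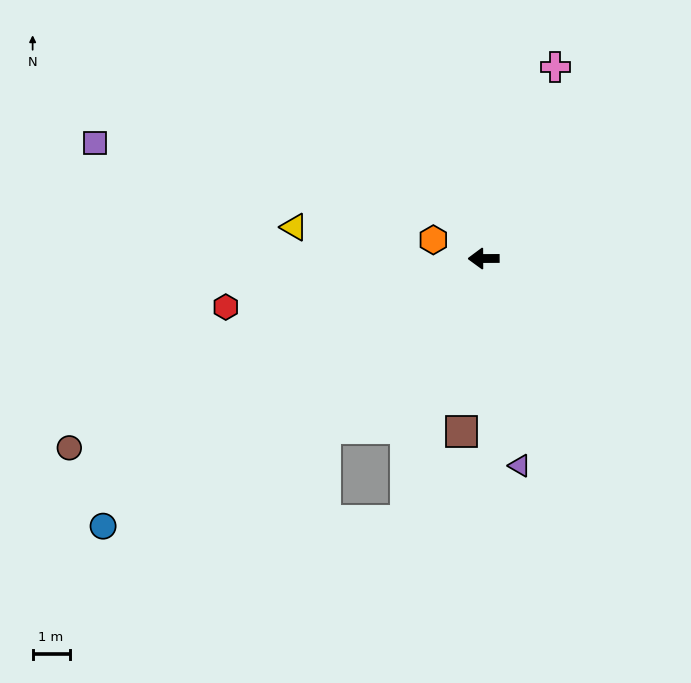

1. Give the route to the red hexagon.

turn left 10°, forward 7.1 m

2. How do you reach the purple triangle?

turn left 100°, forward 5.7 m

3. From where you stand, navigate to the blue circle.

turn left 35°, forward 12.6 m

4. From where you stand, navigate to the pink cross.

turn right 111°, forward 5.5 m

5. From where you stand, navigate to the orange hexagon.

turn right 21°, forward 1.5 m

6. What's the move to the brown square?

turn left 82°, forward 4.7 m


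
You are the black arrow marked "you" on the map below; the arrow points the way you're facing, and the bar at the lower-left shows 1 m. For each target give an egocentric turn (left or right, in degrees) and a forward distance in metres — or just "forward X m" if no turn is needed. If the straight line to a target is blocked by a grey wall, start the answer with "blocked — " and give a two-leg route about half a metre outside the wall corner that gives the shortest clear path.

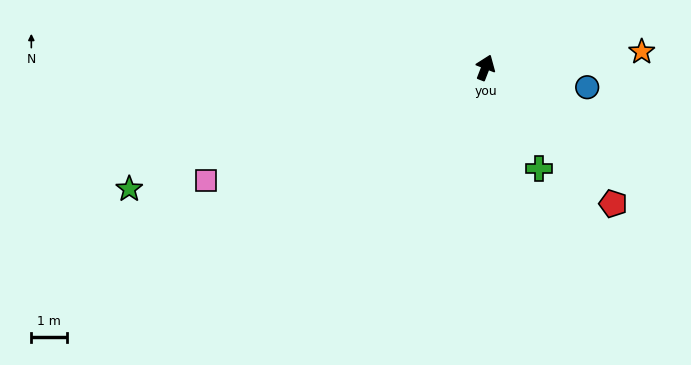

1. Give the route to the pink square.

turn left 133°, forward 8.4 m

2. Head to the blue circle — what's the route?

turn right 80°, forward 2.9 m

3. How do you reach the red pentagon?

turn right 116°, forward 5.2 m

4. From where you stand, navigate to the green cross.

turn right 131°, forward 3.2 m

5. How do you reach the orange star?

turn right 63°, forward 4.4 m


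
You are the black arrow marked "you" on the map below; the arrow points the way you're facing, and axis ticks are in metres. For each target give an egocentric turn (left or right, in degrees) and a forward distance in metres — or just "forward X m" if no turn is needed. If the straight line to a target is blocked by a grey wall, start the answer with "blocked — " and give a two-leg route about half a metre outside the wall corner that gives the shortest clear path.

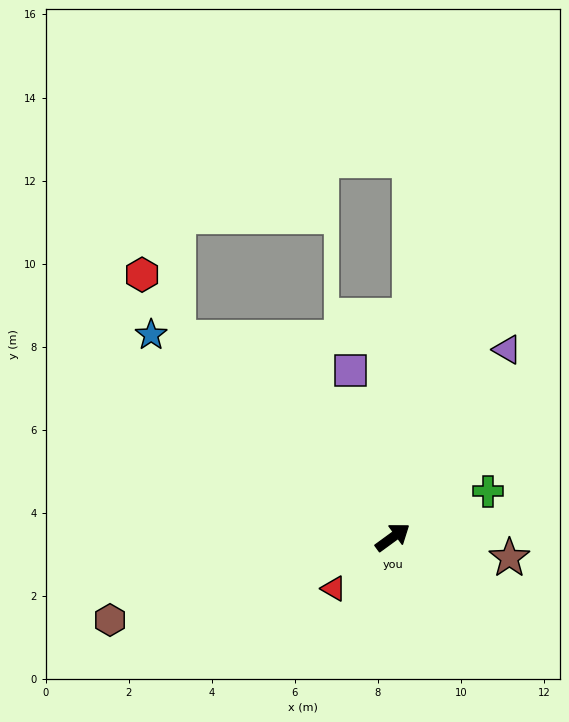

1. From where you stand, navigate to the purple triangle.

turn left 23°, forward 5.3 m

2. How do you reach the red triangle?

turn right 175°, forward 1.9 m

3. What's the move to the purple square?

turn left 68°, forward 4.1 m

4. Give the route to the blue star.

turn left 104°, forward 7.6 m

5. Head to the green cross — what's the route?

turn right 10°, forward 2.5 m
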